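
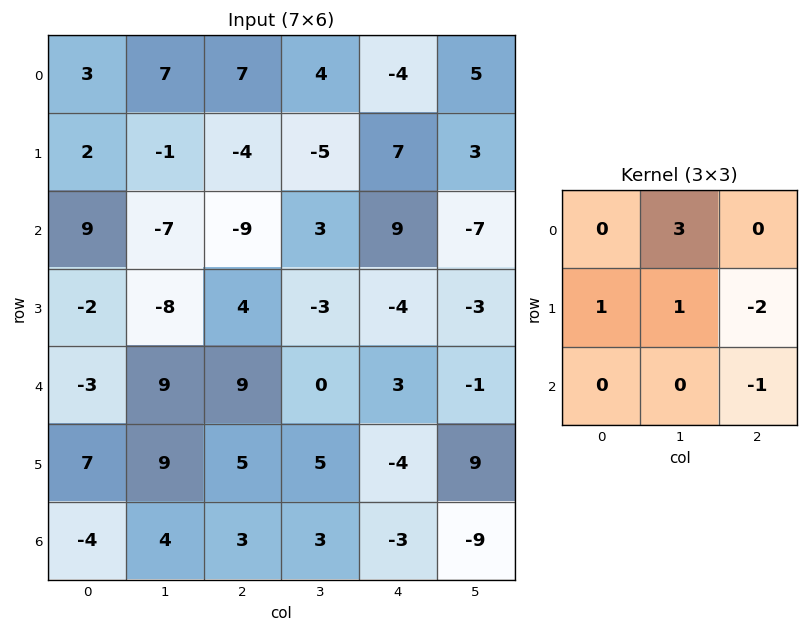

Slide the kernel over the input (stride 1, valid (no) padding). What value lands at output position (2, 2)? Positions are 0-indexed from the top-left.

The receptive field on the input at this output position is [-9 3 9 / 4 -3 -4 / 9 0 3]. Elementwise product with the kernel and sum: 3·3 + 4·1 + -3·1 + -4·-2 + 3·-1.

15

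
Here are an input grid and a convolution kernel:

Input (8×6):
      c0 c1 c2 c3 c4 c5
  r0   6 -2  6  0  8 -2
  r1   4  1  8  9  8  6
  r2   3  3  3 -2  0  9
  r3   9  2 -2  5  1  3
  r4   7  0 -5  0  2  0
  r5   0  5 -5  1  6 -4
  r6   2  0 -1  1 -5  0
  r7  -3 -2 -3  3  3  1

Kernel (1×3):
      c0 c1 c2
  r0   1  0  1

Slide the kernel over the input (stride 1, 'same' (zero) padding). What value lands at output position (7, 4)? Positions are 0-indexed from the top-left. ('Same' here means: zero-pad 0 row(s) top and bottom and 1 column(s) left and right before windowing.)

The receptive field on the zero-padded input at this output position is [3 3 1]. Elementwise product with the kernel and sum: 3·1 + 1·1.

4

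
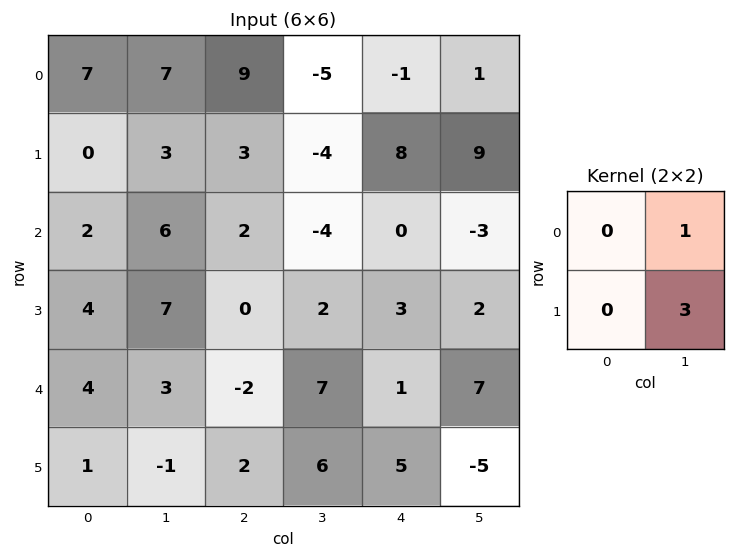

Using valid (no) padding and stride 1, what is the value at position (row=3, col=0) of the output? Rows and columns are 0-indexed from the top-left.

16

The receptive field on the input at this output position is [4 7 / 4 3]. Elementwise product with the kernel and sum: 7·1 + 3·3.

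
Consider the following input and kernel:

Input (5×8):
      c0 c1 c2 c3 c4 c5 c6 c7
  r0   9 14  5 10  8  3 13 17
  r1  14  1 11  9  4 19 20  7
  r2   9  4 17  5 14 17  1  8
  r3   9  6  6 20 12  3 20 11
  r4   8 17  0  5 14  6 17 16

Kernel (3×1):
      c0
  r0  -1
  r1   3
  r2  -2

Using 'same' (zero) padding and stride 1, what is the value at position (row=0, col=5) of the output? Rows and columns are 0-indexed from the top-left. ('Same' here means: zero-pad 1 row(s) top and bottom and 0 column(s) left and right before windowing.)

The receptive field on the zero-padded input at this output position is [0 / 3 / 19]. Elementwise product with the kernel and sum: 0·-1 + 3·3 + 19·-2.

-29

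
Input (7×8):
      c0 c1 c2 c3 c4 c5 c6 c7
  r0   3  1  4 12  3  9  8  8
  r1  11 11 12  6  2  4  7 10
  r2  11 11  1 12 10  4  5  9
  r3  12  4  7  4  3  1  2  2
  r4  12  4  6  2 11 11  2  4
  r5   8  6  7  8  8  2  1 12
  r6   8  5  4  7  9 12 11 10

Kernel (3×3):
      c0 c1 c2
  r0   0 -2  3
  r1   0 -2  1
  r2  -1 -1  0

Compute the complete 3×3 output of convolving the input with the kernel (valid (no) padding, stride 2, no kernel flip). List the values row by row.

-22 -38 -9
-36 -7 -15
-8 10 -40

Output[0,0]: The receptive field on the input at this output position is [3 1 4 / 11 11 12 / 11 11 1]. Elementwise product with the kernel and sum: 1·-2 + 4·3 + 11·-2 + 12·1 + 11·-1 + 11·-1.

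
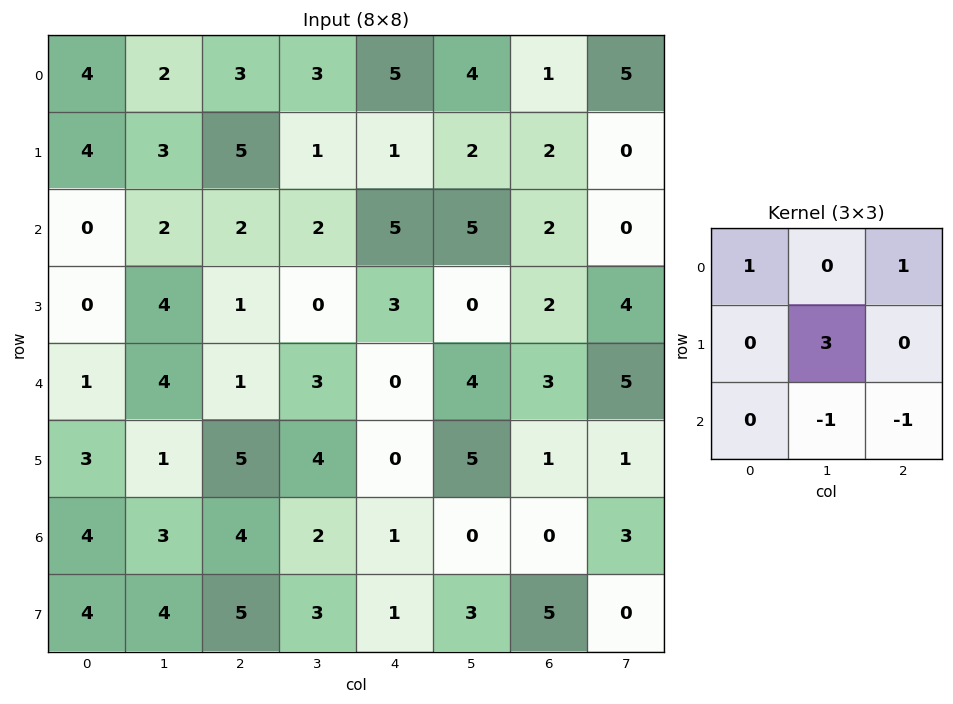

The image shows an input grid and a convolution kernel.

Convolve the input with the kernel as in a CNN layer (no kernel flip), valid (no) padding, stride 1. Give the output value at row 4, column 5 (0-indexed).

9

The receptive field on the input at this output position is [4 3 5 / 5 1 1 / 0 0 3]. Elementwise product with the kernel and sum: 4·1 + 5·1 + 1·3 + 0·-1 + 3·-1.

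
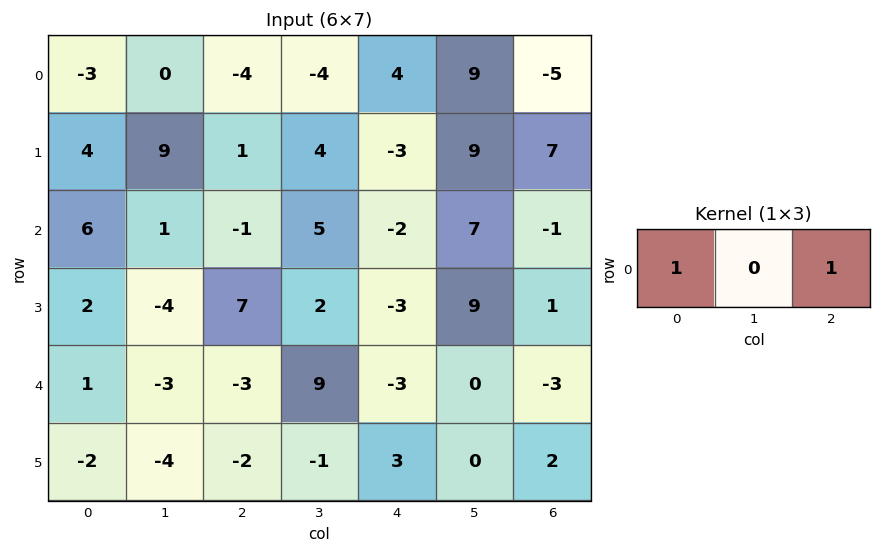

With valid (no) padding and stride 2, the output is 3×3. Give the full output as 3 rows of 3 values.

Output[0,0]: The receptive field on the input at this output position is [-3 0 -4]. Elementwise product with the kernel and sum: -3·1 + -4·1.
Output[0,1]: The receptive field on the input at this output position is [-4 -4 4]. Elementwise product with the kernel and sum: -4·1 + 4·1.

-7 0 -1
5 -3 -3
-2 -6 -6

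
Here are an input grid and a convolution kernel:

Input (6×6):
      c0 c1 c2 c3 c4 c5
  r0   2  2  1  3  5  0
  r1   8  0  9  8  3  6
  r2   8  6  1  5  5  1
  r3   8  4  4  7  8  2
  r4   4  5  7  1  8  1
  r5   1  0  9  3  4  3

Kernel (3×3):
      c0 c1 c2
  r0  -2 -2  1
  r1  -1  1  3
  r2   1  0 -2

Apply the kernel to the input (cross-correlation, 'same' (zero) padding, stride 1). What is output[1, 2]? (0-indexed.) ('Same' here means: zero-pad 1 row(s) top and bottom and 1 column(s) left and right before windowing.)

26

The receptive field on the zero-padded input at this output position is [2 1 3 / 0 9 8 / 6 1 5]. Elementwise product with the kernel and sum: 2·-2 + 1·-2 + 3·1 + 0·-1 + 9·1 + 8·3 + 6·1 + 5·-2.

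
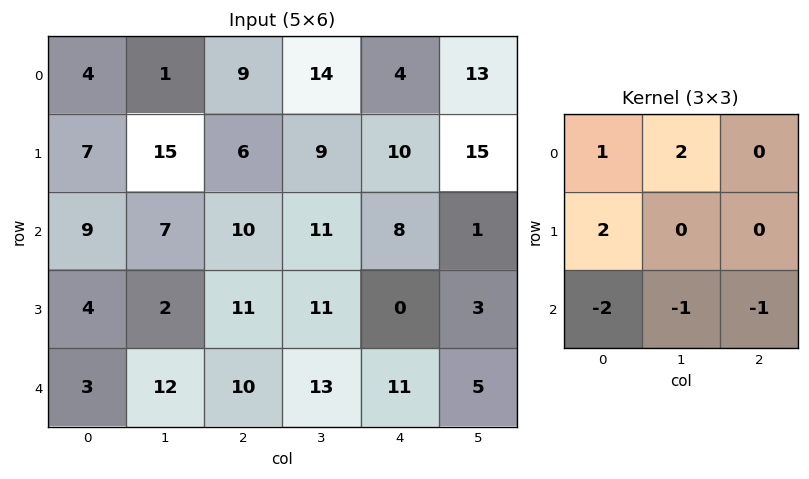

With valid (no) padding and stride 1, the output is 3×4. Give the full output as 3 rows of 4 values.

-15 14 10 9
34 15 11 26
3 -16 10 7

Output[0,0]: The receptive field on the input at this output position is [4 1 9 / 7 15 6 / 9 7 10]. Elementwise product with the kernel and sum: 4·1 + 1·2 + 7·2 + 9·-2 + 7·-1 + 10·-1.
Output[0,1]: The receptive field on the input at this output position is [1 9 14 / 15 6 9 / 7 10 11]. Elementwise product with the kernel and sum: 1·1 + 9·2 + 15·2 + 7·-2 + 10·-1 + 11·-1.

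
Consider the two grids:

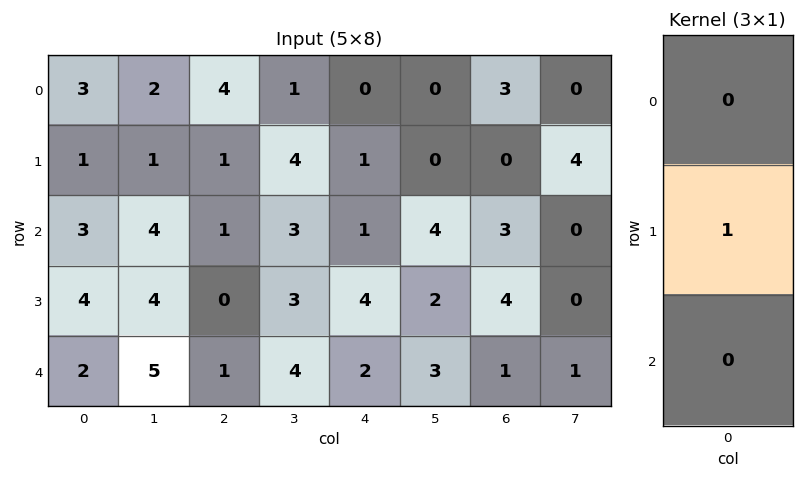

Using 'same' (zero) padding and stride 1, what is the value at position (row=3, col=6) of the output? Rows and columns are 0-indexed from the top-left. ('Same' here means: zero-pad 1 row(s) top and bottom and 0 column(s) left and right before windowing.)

The receptive field on the zero-padded input at this output position is [3 / 4 / 1]. Elementwise product with the kernel and sum: 4·1.

4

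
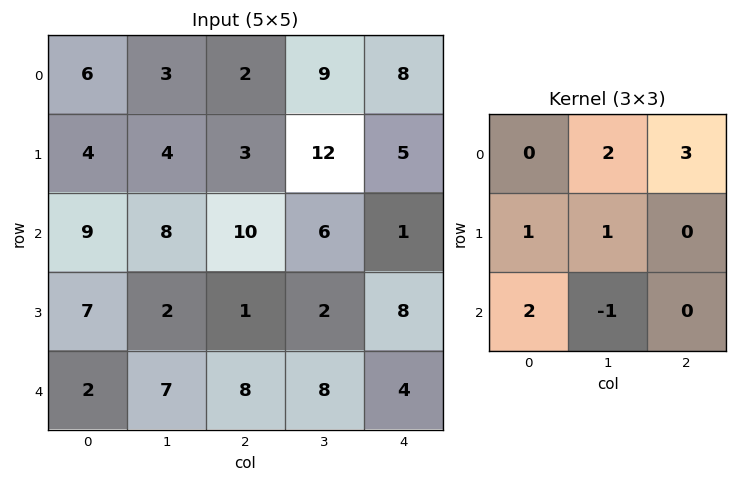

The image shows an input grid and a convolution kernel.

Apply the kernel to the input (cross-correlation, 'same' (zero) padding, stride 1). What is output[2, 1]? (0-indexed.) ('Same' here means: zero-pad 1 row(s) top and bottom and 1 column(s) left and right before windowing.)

The receptive field on the zero-padded input at this output position is [4 4 3 / 9 8 10 / 7 2 1]. Elementwise product with the kernel and sum: 4·2 + 3·3 + 9·1 + 8·1 + 7·2 + 2·-1.

46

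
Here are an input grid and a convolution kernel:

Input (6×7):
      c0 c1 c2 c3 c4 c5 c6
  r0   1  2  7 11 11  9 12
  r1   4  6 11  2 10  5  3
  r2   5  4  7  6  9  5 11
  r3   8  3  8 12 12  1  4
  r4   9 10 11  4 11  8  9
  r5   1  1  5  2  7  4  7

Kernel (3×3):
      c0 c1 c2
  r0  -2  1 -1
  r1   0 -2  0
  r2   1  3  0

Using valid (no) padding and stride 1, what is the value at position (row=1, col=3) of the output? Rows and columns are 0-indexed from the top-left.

31

The receptive field on the input at this output position is [2 10 5 / 6 9 5 / 12 12 1]. Elementwise product with the kernel and sum: 2·-2 + 10·1 + 5·-1 + 9·-2 + 12·1 + 12·3.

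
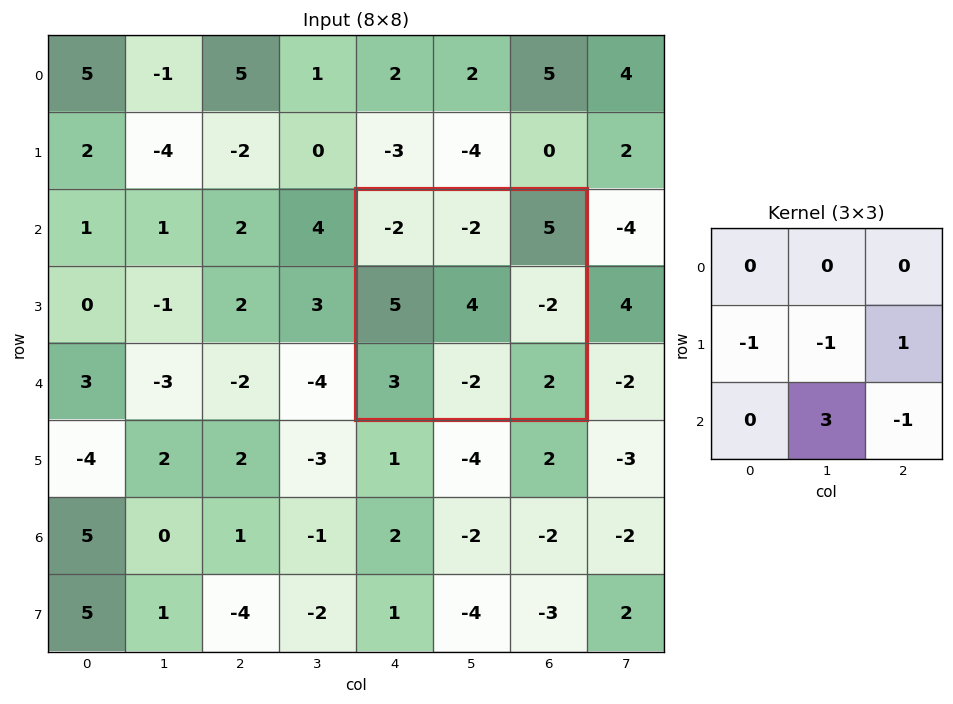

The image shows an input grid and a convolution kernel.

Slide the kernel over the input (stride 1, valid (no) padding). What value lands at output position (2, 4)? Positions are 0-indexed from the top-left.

The receptive field on the input at this output position is [-2 -2 5 / 5 4 -2 / 3 -2 2]. Elementwise product with the kernel and sum: 5·-1 + 4·-1 + -2·1 + -2·3 + 2·-1.

-19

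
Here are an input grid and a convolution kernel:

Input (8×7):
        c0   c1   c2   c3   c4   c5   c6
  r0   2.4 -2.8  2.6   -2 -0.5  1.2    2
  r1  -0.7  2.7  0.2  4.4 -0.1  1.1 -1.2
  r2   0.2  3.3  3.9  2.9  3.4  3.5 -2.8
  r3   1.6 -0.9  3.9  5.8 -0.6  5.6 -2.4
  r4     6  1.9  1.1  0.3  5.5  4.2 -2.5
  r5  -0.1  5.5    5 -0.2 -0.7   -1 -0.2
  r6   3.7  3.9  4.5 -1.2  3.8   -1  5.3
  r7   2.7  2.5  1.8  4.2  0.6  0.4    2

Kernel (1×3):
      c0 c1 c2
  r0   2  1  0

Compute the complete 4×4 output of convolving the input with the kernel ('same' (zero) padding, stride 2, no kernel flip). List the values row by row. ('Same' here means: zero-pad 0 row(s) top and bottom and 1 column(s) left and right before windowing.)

Output[0,0]: The receptive field on the zero-padded input at this output position is [0 2.4 -2.8]. Elementwise product with the kernel and sum: 0·2 + 2.4·1.
Output[0,1]: The receptive field on the zero-padded input at this output position is [-2.8 2.6 -2]. Elementwise product with the kernel and sum: -2.8·2 + 2.6·1.

2.4 -3 -4.5 4.4
0.2 10.5 9.2 4.2
6 4.9 6.1 5.9
3.7 12.3 1.4 3.3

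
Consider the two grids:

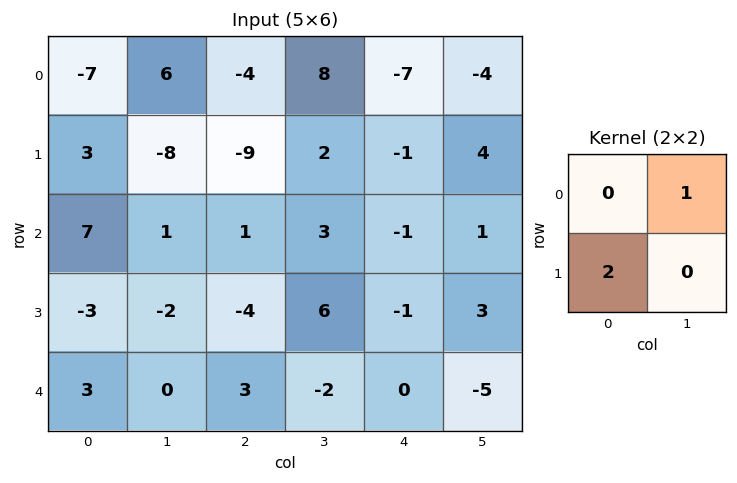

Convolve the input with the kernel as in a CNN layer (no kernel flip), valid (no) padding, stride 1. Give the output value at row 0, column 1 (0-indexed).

The receptive field on the input at this output position is [6 -4 / -8 -9]. Elementwise product with the kernel and sum: -4·1 + -8·2.

-20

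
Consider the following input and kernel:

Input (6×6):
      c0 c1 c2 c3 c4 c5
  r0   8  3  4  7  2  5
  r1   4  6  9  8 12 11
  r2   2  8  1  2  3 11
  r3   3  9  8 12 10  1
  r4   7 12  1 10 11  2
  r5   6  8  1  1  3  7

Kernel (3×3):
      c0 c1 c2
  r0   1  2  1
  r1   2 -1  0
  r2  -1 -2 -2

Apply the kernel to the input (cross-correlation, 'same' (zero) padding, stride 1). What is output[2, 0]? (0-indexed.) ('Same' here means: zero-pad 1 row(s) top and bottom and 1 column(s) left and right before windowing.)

-12

The receptive field on the zero-padded input at this output position is [0 4 6 / 0 2 8 / 0 3 9]. Elementwise product with the kernel and sum: 0·1 + 4·2 + 6·1 + 0·2 + 2·-1 + 0·-1 + 3·-2 + 9·-2.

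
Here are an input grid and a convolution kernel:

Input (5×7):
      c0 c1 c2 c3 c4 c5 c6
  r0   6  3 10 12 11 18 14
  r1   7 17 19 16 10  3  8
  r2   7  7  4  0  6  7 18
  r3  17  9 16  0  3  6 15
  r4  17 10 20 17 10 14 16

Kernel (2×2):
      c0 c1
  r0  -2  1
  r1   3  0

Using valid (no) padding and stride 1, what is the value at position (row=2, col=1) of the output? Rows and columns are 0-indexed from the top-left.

17

The receptive field on the input at this output position is [7 4 / 9 16]. Elementwise product with the kernel and sum: 7·-2 + 4·1 + 9·3.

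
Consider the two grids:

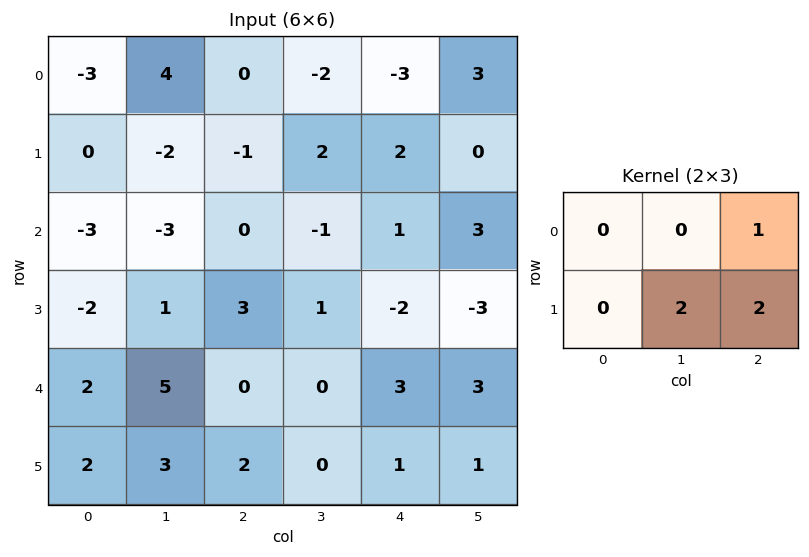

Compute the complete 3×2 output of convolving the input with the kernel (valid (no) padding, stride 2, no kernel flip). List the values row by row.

Output[0,0]: The receptive field on the input at this output position is [-3 4 0 / 0 -2 -1]. Elementwise product with the kernel and sum: 0·1 + -2·2 + -1·2.

-6 5
8 -1
10 5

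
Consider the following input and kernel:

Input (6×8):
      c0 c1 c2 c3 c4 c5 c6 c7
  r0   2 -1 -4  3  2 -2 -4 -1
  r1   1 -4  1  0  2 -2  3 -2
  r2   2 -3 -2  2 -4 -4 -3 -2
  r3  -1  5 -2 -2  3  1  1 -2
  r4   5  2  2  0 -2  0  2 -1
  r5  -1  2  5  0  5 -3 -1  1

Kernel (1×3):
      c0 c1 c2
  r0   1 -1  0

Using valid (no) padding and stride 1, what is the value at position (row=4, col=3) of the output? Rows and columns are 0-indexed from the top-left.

2

The receptive field on the input at this output position is [0 -2 0]. Elementwise product with the kernel and sum: 0·1 + -2·-1.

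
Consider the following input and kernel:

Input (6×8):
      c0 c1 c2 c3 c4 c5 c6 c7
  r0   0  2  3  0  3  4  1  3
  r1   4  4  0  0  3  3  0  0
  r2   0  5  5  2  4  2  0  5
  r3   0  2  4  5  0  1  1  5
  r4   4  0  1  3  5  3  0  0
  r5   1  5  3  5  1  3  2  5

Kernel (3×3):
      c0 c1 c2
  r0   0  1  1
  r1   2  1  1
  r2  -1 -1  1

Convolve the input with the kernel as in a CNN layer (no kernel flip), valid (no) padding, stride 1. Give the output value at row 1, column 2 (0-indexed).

The receptive field on the input at this output position is [0 0 3 / 5 2 4 / 4 5 0]. Elementwise product with the kernel and sum: 0·1 + 3·1 + 5·2 + 2·1 + 4·1 + 4·-1 + 5·-1 + 0·1.

10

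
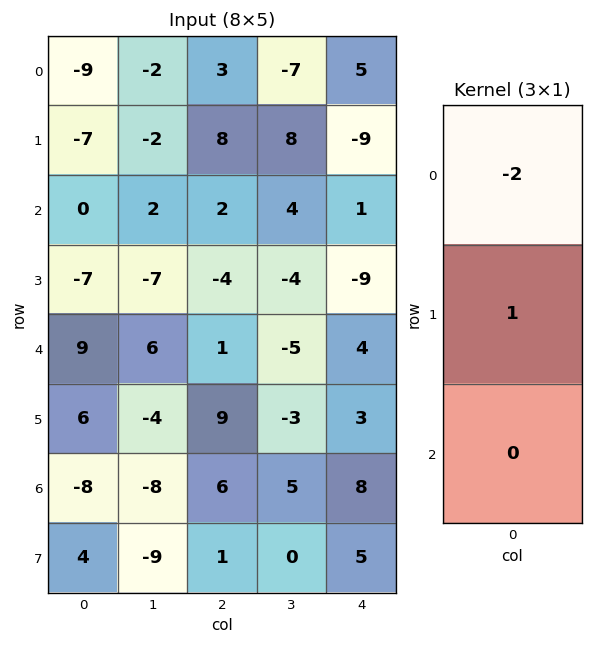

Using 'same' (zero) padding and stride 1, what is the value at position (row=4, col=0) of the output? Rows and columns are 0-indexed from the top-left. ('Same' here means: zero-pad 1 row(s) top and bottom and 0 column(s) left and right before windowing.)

The receptive field on the zero-padded input at this output position is [-7 / 9 / 6]. Elementwise product with the kernel and sum: -7·-2 + 9·1.

23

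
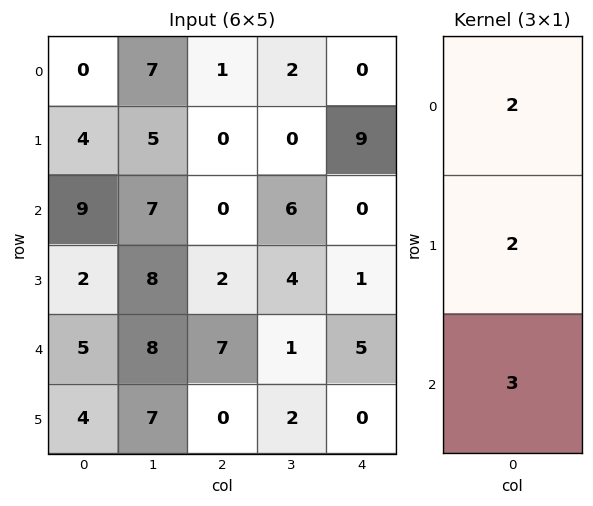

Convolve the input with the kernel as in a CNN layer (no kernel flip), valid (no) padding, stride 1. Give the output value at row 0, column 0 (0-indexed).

35

The receptive field on the input at this output position is [0 / 4 / 9]. Elementwise product with the kernel and sum: 0·2 + 4·2 + 9·3.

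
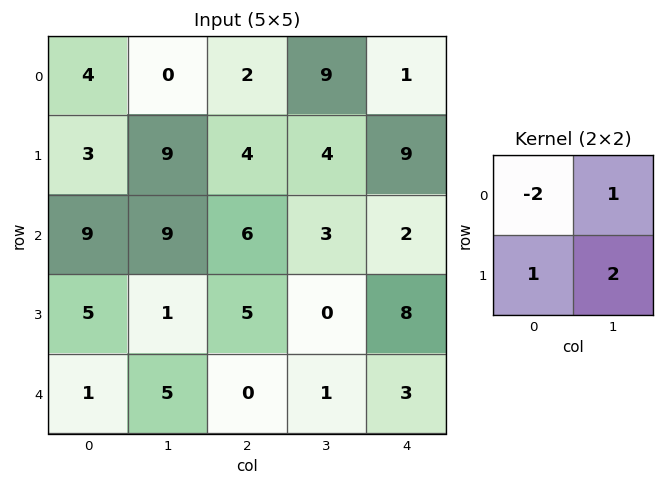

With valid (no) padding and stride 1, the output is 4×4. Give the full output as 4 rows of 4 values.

Output[0,0]: The receptive field on the input at this output position is [4 0 / 3 9]. Elementwise product with the kernel and sum: 4·-2 + 0·1 + 3·1 + 9·2.

13 19 17 5
30 7 8 8
-2 -1 -4 12
2 8 -8 15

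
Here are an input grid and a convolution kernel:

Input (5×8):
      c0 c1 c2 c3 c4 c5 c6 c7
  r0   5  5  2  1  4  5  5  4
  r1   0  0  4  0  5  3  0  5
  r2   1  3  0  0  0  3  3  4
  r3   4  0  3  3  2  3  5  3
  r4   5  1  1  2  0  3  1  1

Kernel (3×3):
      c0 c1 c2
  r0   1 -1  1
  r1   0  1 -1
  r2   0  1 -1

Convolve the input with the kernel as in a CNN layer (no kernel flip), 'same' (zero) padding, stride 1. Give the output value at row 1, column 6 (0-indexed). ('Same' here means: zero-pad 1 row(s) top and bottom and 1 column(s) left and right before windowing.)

The receptive field on the zero-padded input at this output position is [5 5 4 / 3 0 5 / 3 3 4]. Elementwise product with the kernel and sum: 5·1 + 5·-1 + 4·1 + 0·1 + 5·-1 + 3·1 + 4·-1.

-2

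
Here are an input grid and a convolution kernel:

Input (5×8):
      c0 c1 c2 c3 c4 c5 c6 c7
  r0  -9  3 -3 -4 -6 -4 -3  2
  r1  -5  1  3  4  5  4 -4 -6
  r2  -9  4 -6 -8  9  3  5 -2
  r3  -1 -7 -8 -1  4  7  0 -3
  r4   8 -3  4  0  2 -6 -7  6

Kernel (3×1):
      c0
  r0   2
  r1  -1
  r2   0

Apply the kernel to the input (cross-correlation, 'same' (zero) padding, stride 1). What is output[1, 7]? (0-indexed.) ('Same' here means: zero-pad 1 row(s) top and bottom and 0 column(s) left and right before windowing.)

The receptive field on the zero-padded input at this output position is [2 / -6 / -2]. Elementwise product with the kernel and sum: 2·2 + -6·-1.

10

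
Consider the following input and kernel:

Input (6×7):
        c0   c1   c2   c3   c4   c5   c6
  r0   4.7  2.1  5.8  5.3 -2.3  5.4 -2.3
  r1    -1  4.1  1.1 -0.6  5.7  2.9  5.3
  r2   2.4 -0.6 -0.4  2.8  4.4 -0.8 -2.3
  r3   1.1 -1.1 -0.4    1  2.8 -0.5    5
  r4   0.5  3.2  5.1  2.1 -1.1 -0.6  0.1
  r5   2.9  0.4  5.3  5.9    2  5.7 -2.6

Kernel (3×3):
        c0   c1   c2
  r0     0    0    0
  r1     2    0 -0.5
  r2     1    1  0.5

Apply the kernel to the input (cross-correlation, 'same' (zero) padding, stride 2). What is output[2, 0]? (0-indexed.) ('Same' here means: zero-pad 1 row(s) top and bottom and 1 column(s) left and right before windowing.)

1.5

The receptive field on the zero-padded input at this output position is [0 1.1 -1.1 / 0 0.5 3.2 / 0 2.9 0.4]. Elementwise product with the kernel and sum: 0·2 + 3.2·-0.5 + 0·1 + 2.9·1 + 0.4·0.5.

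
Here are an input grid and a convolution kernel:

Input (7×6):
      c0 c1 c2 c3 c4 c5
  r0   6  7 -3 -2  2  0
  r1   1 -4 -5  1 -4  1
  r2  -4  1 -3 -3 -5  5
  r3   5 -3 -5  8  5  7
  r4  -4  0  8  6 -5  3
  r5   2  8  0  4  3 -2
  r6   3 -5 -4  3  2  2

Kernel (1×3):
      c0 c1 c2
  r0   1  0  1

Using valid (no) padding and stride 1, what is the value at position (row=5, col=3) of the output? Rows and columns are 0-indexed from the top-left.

2

The receptive field on the input at this output position is [4 3 -2]. Elementwise product with the kernel and sum: 4·1 + -2·1.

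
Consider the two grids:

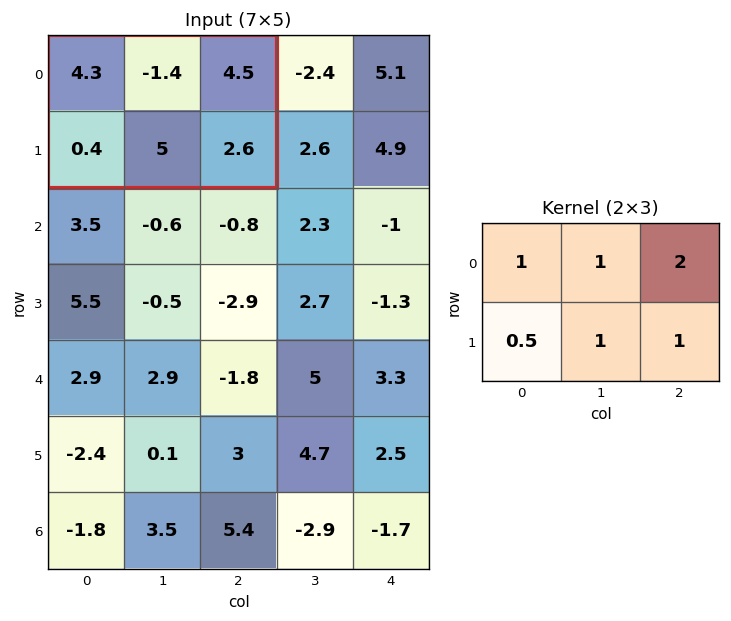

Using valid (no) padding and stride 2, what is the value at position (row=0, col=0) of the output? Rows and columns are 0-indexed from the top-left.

19.7

The receptive field on the input at this output position is [4.3 -1.4 4.5 / 0.4 5 2.6]. Elementwise product with the kernel and sum: 4.3·1 + -1.4·1 + 4.5·2 + 0.4·0.5 + 5·1 + 2.6·1.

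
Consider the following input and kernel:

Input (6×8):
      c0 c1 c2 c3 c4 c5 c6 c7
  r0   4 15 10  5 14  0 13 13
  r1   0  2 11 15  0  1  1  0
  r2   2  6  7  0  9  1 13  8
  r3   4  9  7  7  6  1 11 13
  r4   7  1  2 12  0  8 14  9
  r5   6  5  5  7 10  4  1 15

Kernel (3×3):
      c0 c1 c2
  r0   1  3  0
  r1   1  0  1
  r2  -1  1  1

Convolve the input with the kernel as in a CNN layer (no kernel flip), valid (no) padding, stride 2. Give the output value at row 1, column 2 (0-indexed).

51

The receptive field on the input at this output position is [9 1 13 / 6 1 11 / 0 8 14]. Elementwise product with the kernel and sum: 9·1 + 1·3 + 6·1 + 11·1 + 0·-1 + 8·1 + 14·1.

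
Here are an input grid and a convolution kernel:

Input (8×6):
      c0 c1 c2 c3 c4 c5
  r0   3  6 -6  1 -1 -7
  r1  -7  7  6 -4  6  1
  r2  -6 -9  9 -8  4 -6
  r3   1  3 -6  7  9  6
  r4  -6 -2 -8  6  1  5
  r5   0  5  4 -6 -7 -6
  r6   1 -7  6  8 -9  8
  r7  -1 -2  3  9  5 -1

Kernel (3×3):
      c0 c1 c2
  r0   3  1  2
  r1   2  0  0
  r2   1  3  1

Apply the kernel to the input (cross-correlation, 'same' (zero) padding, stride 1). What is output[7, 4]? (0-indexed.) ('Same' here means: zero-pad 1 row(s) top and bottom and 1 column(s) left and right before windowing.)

The receptive field on the zero-padded input at this output position is [8 -9 8 / 9 5 -1 / 0 0 0]. Elementwise product with the kernel and sum: 8·3 + -9·1 + 8·2 + 9·2 + 0·1 + 0·3 + 0·1.

49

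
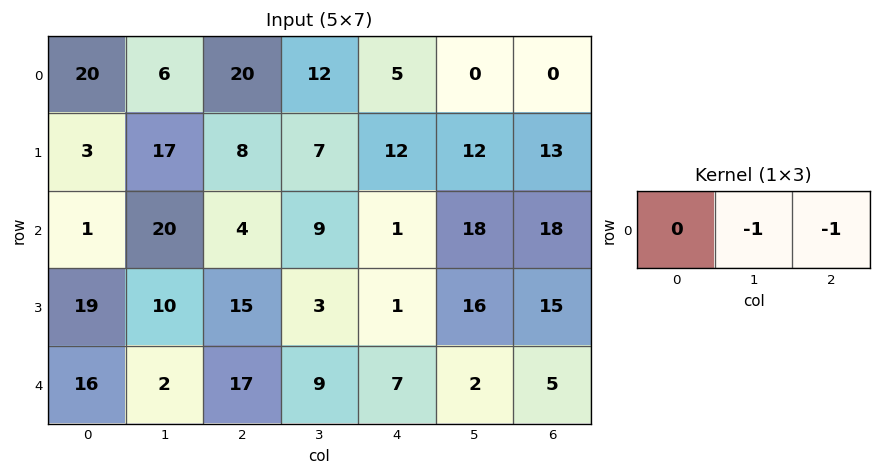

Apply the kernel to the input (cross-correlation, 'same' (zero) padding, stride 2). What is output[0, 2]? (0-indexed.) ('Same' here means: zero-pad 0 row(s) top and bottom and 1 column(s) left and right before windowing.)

-5

The receptive field on the zero-padded input at this output position is [12 5 0]. Elementwise product with the kernel and sum: 5·-1 + 0·-1.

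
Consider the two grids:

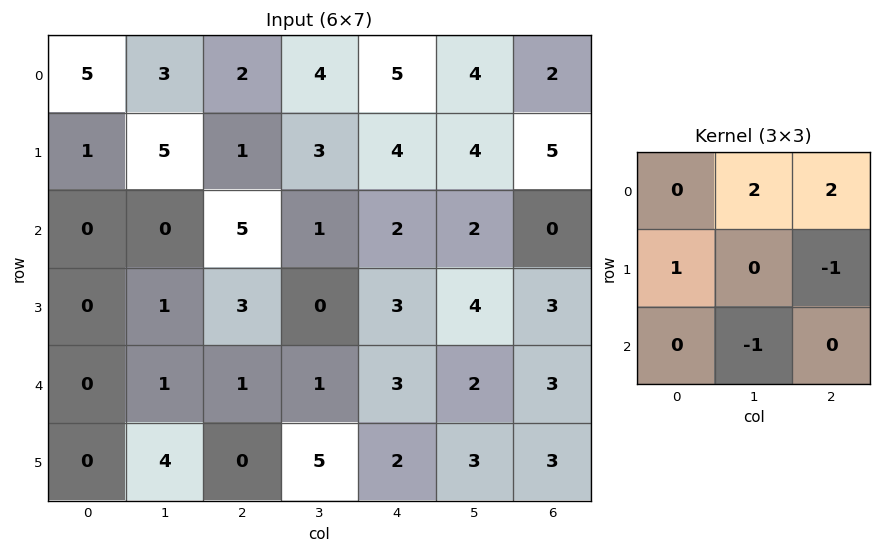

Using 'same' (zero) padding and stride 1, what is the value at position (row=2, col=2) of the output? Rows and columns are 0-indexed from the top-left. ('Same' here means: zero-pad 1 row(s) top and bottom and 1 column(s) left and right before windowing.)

The receptive field on the zero-padded input at this output position is [5 1 3 / 0 5 1 / 1 3 0]. Elementwise product with the kernel and sum: 1·2 + 3·2 + 0·1 + 1·-1 + 3·-1.

4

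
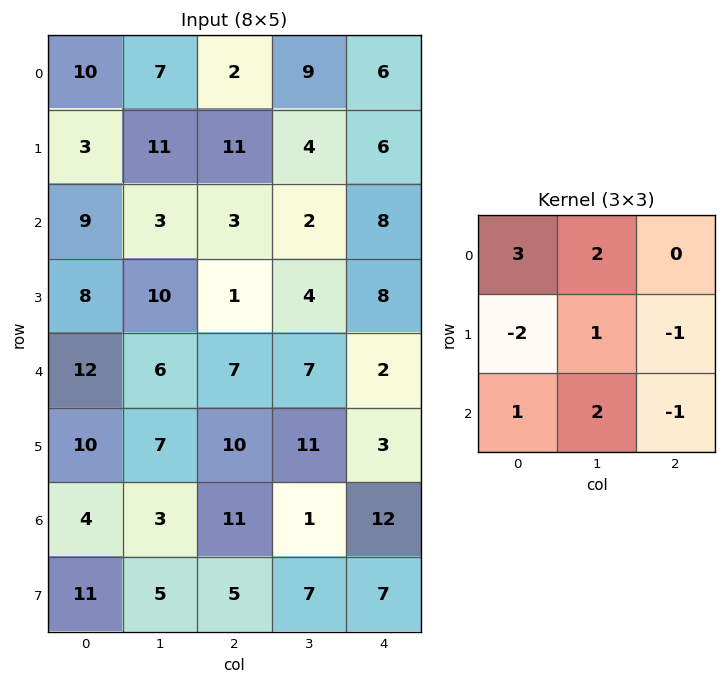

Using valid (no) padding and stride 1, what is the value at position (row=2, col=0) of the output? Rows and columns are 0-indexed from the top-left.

43

The receptive field on the input at this output position is [9 3 3 / 8 10 1 / 12 6 7]. Elementwise product with the kernel and sum: 9·3 + 3·2 + 8·-2 + 10·1 + 1·-1 + 12·1 + 6·2 + 7·-1.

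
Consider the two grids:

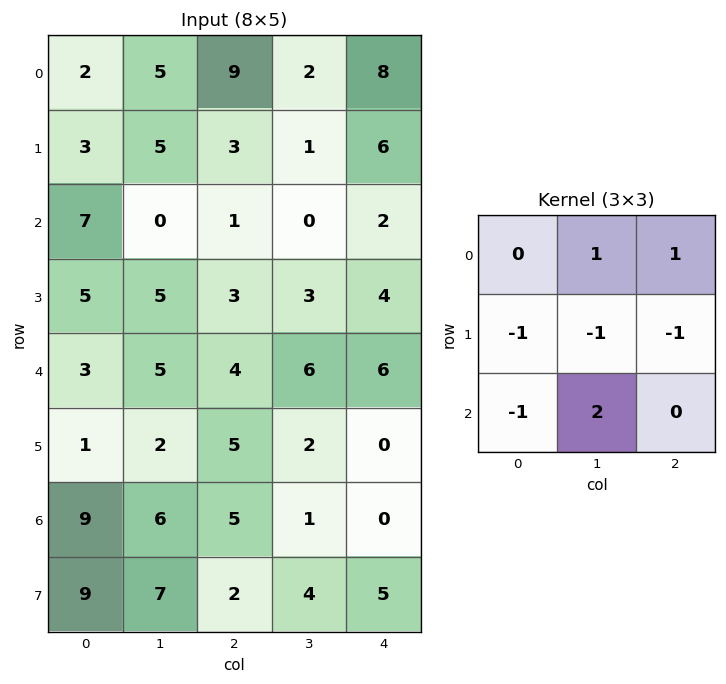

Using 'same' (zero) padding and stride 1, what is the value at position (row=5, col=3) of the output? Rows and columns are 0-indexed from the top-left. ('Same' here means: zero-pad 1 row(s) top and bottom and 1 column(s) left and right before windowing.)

The receptive field on the zero-padded input at this output position is [4 6 6 / 5 2 0 / 5 1 0]. Elementwise product with the kernel and sum: 6·1 + 6·1 + 5·-1 + 2·-1 + 0·-1 + 5·-1 + 1·2.

2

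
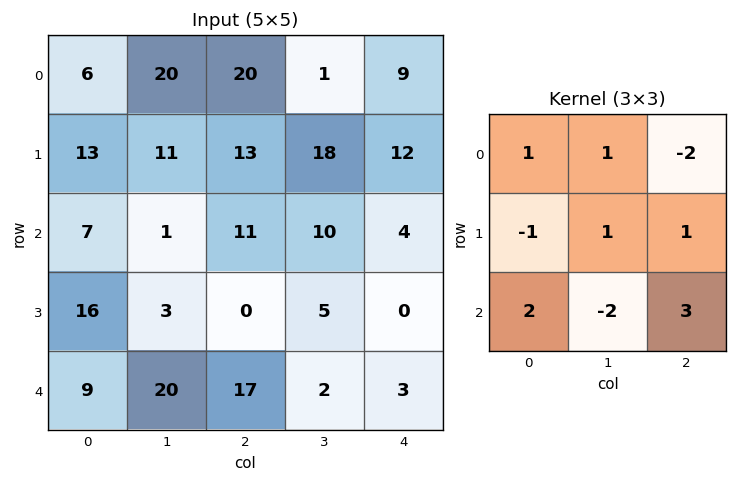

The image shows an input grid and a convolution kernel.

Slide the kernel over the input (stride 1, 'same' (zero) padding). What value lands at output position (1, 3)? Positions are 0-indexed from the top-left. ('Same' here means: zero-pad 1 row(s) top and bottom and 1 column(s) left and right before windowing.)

The receptive field on the zero-padded input at this output position is [20 1 9 / 13 18 12 / 11 10 4]. Elementwise product with the kernel and sum: 20·1 + 1·1 + 9·-2 + 13·-1 + 18·1 + 12·1 + 11·2 + 10·-2 + 4·3.

34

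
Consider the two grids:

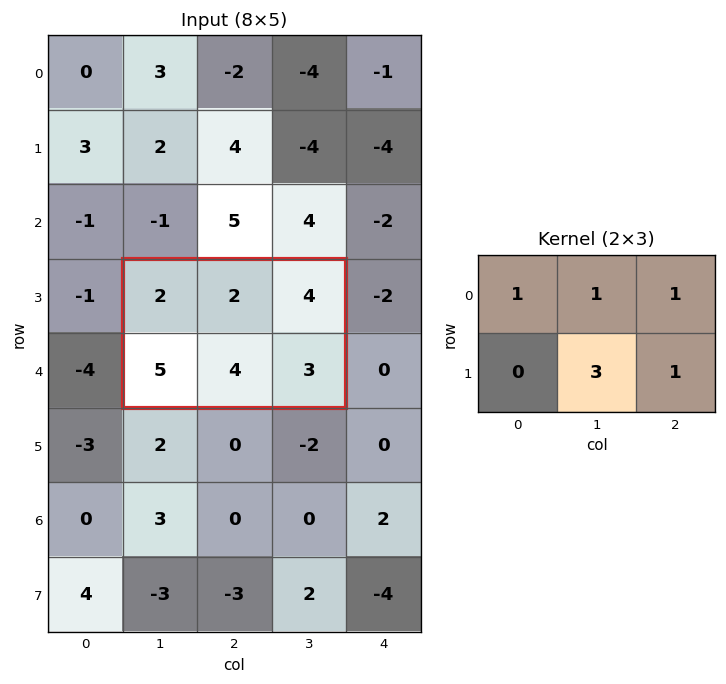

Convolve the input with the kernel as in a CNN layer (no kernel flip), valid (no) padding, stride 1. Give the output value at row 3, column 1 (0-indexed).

The receptive field on the input at this output position is [2 2 4 / 5 4 3]. Elementwise product with the kernel and sum: 2·1 + 2·1 + 4·1 + 4·3 + 3·1.

23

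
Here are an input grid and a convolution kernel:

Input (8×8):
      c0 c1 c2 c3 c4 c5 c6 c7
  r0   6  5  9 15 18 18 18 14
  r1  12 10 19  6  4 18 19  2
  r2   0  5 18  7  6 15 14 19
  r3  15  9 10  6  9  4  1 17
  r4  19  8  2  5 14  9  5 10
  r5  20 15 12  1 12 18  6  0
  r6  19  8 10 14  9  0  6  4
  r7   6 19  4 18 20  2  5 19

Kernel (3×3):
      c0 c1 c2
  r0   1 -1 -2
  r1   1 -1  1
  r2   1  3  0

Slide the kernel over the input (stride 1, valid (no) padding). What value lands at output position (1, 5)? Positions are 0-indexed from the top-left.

The receptive field on the input at this output position is [18 19 2 / 15 14 19 / 4 1 17]. Elementwise product with the kernel and sum: 18·1 + 19·-1 + 2·-2 + 15·1 + 14·-1 + 19·1 + 4·1 + 1·3.

22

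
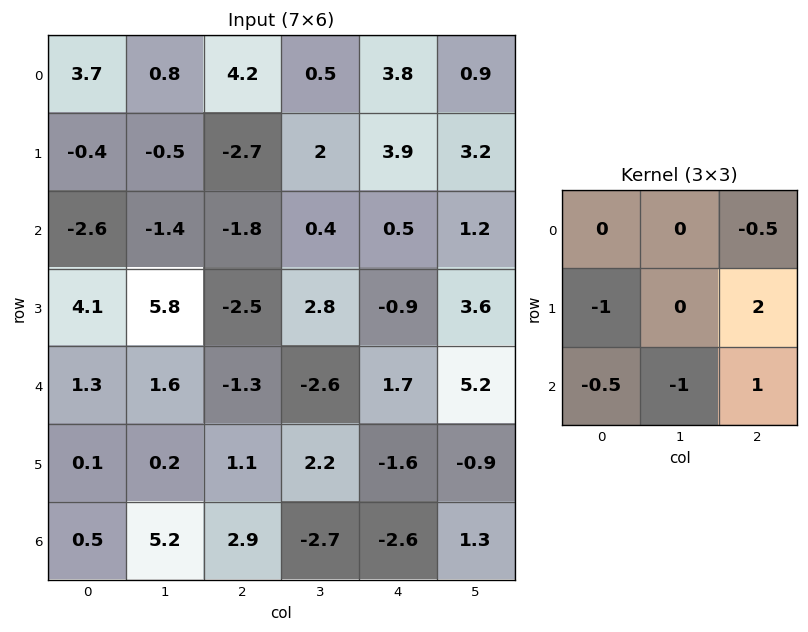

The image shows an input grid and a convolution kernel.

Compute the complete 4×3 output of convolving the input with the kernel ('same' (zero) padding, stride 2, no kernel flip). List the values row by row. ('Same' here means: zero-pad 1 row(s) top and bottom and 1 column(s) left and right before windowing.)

Output[0,0]: The receptive field on the zero-padded input at this output position is [0 0 0 / 0 3.7 0.8 / 0 -0.4 -0.5]. Elementwise product with the kernel and sum: 0·-0.5 + 0·-1 + 0.8·2 + 0·-0.5 + -0.4·-1 + -0.5·1.

1.5 5.15 -0.4
-0.85 3.6 3.5
0.4 -7.2 10.8
10.3 -11.7 5.75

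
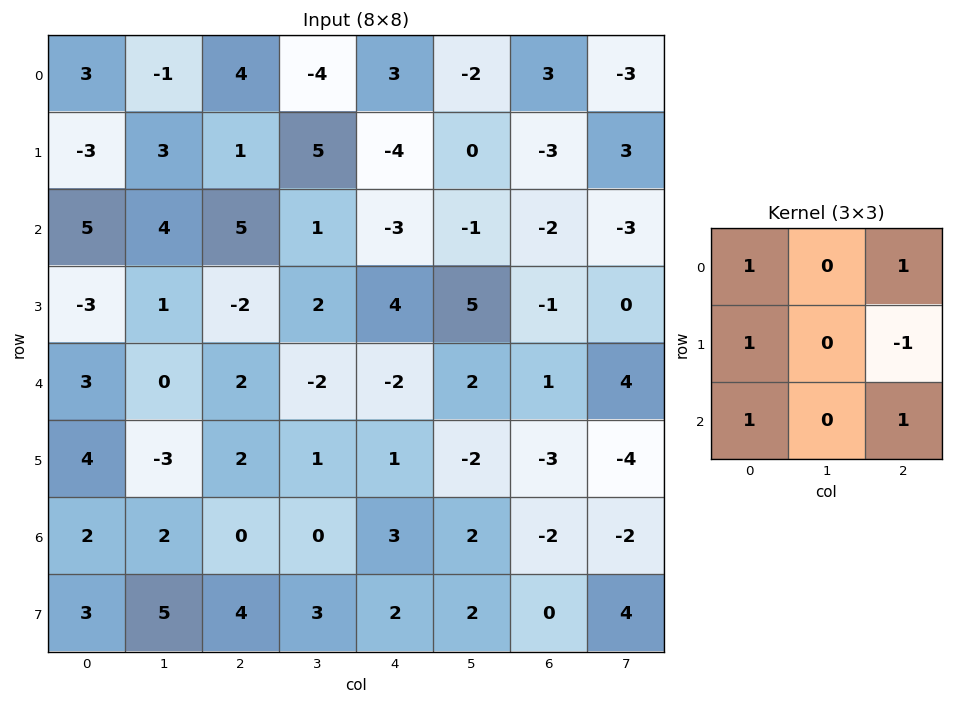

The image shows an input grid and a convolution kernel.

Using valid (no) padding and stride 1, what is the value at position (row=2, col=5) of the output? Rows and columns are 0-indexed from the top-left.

The receptive field on the input at this output position is [-1 -2 -3 / 5 -1 0 / 2 1 4]. Elementwise product with the kernel and sum: -1·1 + -3·1 + 5·1 + 0·-1 + 2·1 + 4·1.

7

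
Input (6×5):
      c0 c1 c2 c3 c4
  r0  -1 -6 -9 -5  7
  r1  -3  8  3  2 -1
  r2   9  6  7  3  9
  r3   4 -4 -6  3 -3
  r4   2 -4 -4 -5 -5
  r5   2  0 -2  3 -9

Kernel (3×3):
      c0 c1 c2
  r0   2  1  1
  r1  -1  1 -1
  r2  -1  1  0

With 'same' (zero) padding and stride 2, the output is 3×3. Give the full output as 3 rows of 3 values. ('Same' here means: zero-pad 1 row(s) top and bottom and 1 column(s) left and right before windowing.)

Output[0,0]: The receptive field on the zero-padded input at this output position is [0 0 0 / 0 -1 -6 / 0 -3 8]. Elementwise product with the kernel and sum: 0·2 + 0·1 + 0·1 + 0·-1 + -1·1 + -6·-1 + 0·-1 + -3·1.
Output[0,1]: The receptive field on the zero-padded input at this output position is [0 0 0 / -6 -9 -5 / 8 3 2]. Elementwise product with the kernel and sum: 0·2 + 0·1 + 0·1 + -6·-1 + -9·1 + -5·-1 + 8·-1 + 3·1.

2 -3 9
12 17 3
8 -8 -9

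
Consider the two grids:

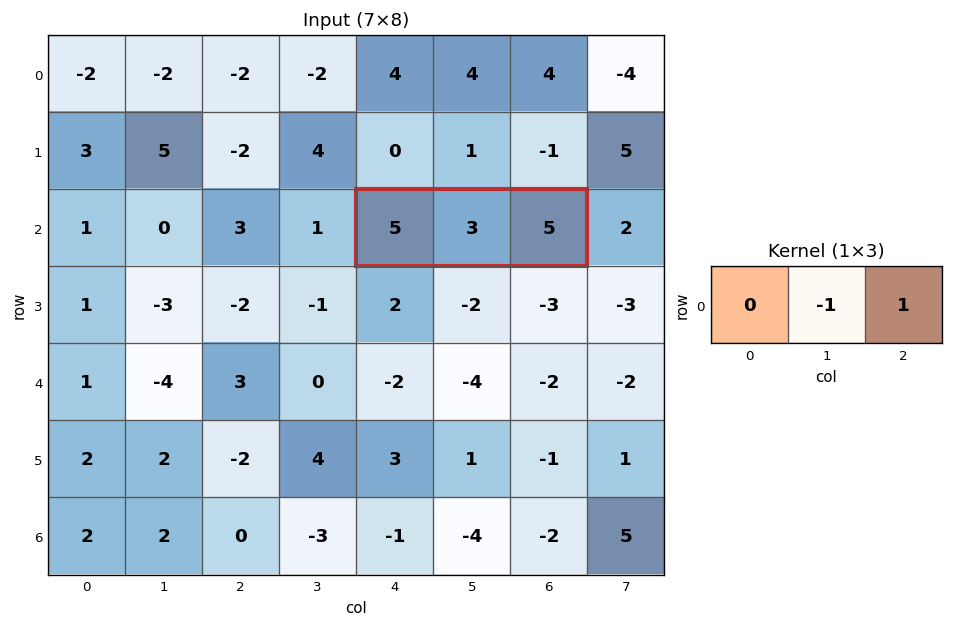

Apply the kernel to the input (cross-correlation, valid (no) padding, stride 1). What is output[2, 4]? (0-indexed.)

2

The receptive field on the input at this output position is [5 3 5]. Elementwise product with the kernel and sum: 3·-1 + 5·1.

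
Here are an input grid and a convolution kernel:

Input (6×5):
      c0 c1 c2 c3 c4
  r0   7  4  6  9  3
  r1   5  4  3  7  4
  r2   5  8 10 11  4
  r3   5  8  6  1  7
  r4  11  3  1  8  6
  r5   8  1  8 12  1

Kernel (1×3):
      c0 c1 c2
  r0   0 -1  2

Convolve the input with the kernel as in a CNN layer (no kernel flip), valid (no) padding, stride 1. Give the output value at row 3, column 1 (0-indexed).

The receptive field on the input at this output position is [8 6 1]. Elementwise product with the kernel and sum: 6·-1 + 1·2.

-4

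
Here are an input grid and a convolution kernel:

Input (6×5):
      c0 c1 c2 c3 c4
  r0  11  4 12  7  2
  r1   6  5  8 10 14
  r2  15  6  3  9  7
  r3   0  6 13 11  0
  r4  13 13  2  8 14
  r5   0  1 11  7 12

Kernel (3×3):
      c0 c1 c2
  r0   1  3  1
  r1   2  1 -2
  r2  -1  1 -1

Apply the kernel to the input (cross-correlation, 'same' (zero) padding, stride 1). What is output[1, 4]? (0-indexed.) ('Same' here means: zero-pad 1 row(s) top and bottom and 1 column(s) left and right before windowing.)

45

The receptive field on the zero-padded input at this output position is [7 2 0 / 10 14 0 / 9 7 0]. Elementwise product with the kernel and sum: 7·1 + 2·3 + 0·1 + 10·2 + 14·1 + 0·-2 + 9·-1 + 7·1 + 0·-1.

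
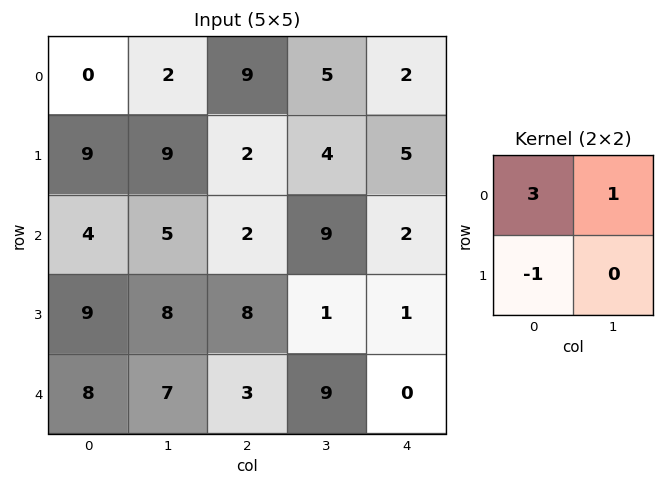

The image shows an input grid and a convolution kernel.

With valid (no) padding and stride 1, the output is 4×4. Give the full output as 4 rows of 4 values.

Output[0,0]: The receptive field on the input at this output position is [0 2 / 9 9]. Elementwise product with the kernel and sum: 0·3 + 2·1 + 9·-1.

-7 6 30 13
32 24 8 8
8 9 7 28
27 25 22 -5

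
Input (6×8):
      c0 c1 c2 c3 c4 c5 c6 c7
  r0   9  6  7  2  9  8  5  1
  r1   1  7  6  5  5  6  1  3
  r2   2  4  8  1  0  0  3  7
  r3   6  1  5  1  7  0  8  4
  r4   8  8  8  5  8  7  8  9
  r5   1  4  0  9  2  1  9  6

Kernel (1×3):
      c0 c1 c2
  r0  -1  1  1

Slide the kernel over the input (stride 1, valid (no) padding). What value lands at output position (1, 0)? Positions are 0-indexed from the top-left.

The receptive field on the input at this output position is [1 7 6]. Elementwise product with the kernel and sum: 1·-1 + 7·1 + 6·1.

12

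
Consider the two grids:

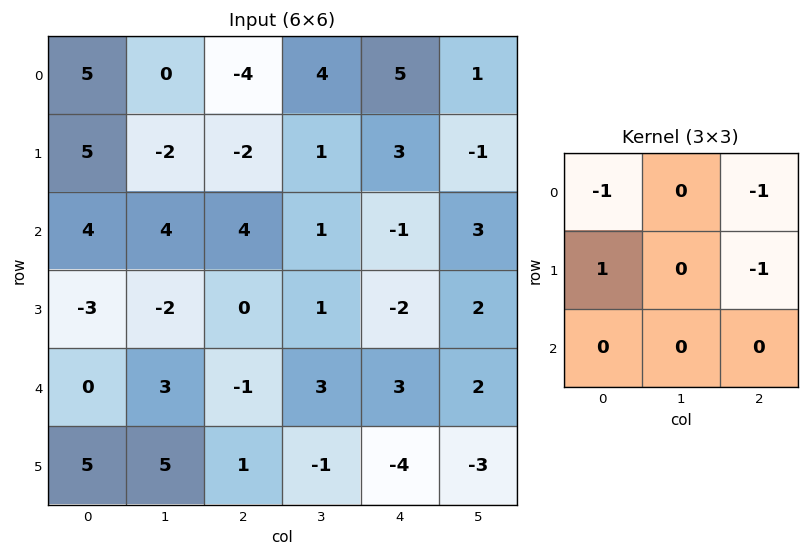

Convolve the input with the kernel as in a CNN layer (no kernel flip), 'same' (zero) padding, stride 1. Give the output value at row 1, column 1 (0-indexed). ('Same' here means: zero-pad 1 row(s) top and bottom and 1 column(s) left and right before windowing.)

The receptive field on the zero-padded input at this output position is [5 0 -4 / 5 -2 -2 / 4 4 4]. Elementwise product with the kernel and sum: 5·-1 + -4·-1 + 5·1 + -2·-1.

6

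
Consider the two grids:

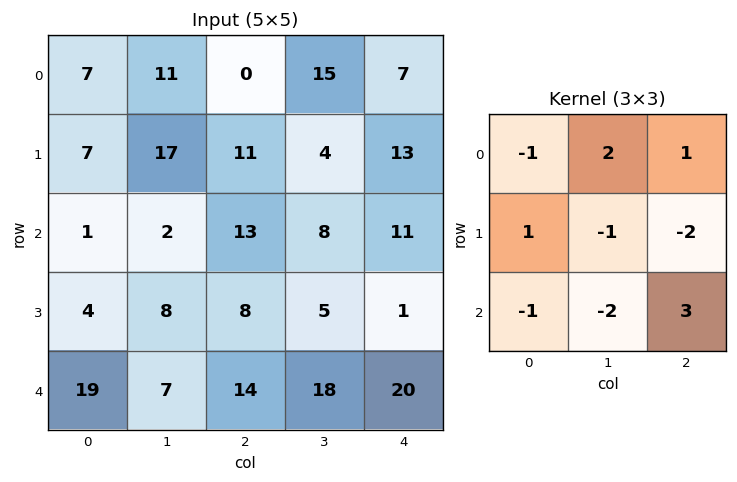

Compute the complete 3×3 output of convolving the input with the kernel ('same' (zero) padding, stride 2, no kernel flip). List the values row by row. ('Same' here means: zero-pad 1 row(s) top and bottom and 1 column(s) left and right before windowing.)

8 -46 -22
42 -27 12
-17 -30 -5

Output[0,0]: The receptive field on the zero-padded input at this output position is [0 0 0 / 0 7 11 / 0 7 17]. Elementwise product with the kernel and sum: 0·-1 + 0·2 + 0·1 + 0·1 + 7·-1 + 11·-2 + 0·-1 + 7·-2 + 17·3.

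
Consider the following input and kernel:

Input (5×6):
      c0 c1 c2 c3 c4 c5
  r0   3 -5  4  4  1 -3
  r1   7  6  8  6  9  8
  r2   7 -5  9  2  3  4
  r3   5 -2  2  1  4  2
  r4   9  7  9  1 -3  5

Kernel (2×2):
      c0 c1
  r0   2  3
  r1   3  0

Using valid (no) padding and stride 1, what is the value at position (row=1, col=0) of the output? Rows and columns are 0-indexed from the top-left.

53

The receptive field on the input at this output position is [7 6 / 7 -5]. Elementwise product with the kernel and sum: 7·2 + 6·3 + 7·3.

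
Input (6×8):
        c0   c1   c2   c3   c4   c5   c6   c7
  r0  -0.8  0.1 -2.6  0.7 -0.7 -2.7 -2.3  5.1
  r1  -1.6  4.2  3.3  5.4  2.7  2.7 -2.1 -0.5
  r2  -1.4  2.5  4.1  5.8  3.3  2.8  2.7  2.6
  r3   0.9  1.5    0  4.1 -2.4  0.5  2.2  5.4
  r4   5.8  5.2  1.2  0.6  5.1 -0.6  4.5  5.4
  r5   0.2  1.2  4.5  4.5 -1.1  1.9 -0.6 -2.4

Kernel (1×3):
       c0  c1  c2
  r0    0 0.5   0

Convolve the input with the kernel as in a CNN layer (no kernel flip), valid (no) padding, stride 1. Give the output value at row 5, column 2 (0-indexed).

The receptive field on the input at this output position is [4.5 4.5 -1.1]. Elementwise product with the kernel and sum: 4.5·0.5.

2.25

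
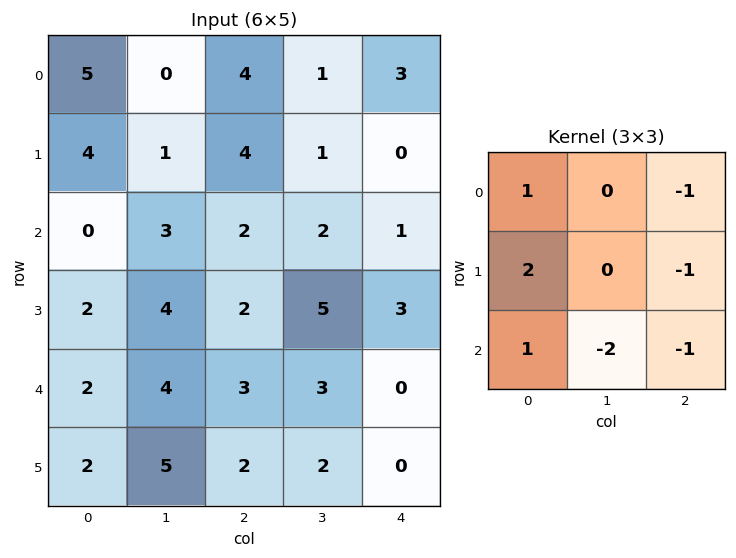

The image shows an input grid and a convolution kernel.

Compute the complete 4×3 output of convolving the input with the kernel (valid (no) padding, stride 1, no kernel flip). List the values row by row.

Output[0,0]: The receptive field on the input at this output position is [5 0 4 / 4 1 4 / 0 3 2]. Elementwise product with the kernel and sum: 5·1 + 4·-1 + 4·2 + 4·-1 + 0·1 + 3·-2 + 2·-1.

-3 -3 6
-10 -1 -4
-9 -1 -1
-9 3 3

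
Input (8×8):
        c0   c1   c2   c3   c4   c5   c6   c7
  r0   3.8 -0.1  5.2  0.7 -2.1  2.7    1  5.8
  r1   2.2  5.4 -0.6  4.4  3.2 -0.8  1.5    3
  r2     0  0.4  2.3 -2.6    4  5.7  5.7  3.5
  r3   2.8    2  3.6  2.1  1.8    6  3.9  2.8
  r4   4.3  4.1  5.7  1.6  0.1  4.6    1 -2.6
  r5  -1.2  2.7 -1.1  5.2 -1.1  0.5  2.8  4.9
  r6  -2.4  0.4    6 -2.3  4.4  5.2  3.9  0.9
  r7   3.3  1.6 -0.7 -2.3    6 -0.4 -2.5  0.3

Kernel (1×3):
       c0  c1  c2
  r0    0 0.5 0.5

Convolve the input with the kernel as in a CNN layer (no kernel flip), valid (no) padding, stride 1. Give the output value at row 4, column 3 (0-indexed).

The receptive field on the input at this output position is [1.6 0.1 4.6]. Elementwise product with the kernel and sum: 0.1·0.5 + 4.6·0.5.

2.35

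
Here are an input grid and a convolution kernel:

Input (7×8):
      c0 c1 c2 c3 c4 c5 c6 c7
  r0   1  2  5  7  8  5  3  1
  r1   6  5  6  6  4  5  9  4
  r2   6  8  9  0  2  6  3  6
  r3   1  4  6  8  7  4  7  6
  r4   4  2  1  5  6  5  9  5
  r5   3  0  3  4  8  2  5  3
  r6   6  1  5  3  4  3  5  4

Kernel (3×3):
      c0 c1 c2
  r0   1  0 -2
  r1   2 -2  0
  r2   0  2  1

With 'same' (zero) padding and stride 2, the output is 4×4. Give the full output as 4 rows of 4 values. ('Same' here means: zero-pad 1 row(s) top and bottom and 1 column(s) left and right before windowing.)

15 12 11 26
-16 11 10 23
-10 0 16 -3
-12 -16 -2 -8

Output[0,0]: The receptive field on the zero-padded input at this output position is [0 0 0 / 0 1 2 / 0 6 5]. Elementwise product with the kernel and sum: 0·1 + 0·-2 + 0·2 + 1·-2 + 6·2 + 5·1.
Output[0,1]: The receptive field on the zero-padded input at this output position is [0 0 0 / 2 5 7 / 5 6 6]. Elementwise product with the kernel and sum: 0·1 + 0·-2 + 2·2 + 5·-2 + 6·2 + 6·1.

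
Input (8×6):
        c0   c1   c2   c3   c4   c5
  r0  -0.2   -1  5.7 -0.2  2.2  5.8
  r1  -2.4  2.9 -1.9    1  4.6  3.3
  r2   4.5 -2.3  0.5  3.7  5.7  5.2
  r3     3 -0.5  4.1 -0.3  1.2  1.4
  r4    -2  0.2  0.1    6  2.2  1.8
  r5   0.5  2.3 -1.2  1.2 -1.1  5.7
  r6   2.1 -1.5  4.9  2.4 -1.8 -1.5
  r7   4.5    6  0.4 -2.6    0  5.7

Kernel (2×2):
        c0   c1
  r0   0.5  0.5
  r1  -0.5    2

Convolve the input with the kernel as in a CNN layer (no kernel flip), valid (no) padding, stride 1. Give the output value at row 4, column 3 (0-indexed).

The receptive field on the input at this output position is [6 2.2 / 1.2 -1.1]. Elementwise product with the kernel and sum: 6·0.5 + 2.2·0.5 + 1.2·-0.5 + -1.1·2.

1.3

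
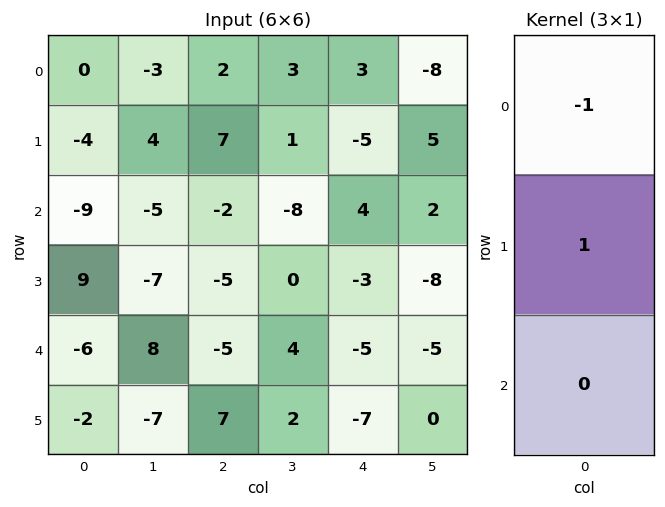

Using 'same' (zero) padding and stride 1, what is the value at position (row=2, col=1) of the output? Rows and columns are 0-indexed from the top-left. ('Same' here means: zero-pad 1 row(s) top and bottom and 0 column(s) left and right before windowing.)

The receptive field on the zero-padded input at this output position is [4 / -5 / -7]. Elementwise product with the kernel and sum: 4·-1 + -5·1.

-9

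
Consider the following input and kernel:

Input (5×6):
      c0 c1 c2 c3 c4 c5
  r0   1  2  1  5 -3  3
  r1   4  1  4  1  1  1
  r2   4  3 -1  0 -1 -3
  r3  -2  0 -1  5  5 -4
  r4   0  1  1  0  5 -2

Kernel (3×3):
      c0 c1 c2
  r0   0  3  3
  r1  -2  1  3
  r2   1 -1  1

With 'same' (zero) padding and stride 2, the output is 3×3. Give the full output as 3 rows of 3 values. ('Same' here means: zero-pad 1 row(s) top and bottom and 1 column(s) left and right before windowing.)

4 10 -3
30 14 -8
-3 11 2

Output[0,0]: The receptive field on the zero-padded input at this output position is [0 0 0 / 0 1 2 / 0 4 1]. Elementwise product with the kernel and sum: 0·3 + 0·3 + 0·-2 + 1·1 + 2·3 + 0·1 + 4·-1 + 1·1.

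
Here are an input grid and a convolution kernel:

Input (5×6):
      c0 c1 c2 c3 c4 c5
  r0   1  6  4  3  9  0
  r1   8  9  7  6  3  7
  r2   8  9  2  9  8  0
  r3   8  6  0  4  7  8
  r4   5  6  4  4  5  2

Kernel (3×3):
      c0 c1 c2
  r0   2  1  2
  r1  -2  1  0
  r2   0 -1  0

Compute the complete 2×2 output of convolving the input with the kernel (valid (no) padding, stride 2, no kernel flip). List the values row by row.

0 12
13 29

Output[0,0]: The receptive field on the input at this output position is [1 6 4 / 8 9 7 / 8 9 2]. Elementwise product with the kernel and sum: 1·2 + 6·1 + 4·2 + 8·-2 + 9·1 + 9·-1.
Output[0,1]: The receptive field on the input at this output position is [4 3 9 / 7 6 3 / 2 9 8]. Elementwise product with the kernel and sum: 4·2 + 3·1 + 9·2 + 7·-2 + 6·1 + 9·-1.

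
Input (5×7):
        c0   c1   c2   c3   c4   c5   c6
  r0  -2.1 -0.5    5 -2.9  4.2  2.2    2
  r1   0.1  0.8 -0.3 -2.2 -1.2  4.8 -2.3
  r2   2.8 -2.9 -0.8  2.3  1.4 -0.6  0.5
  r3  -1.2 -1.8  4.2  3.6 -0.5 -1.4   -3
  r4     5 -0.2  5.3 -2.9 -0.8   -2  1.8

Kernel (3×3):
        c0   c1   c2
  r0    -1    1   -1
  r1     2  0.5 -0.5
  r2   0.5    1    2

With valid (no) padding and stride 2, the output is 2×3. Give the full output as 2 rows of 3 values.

-5.75 -8.5 -1.75
2.6 10.3 -1.5

Output[0,0]: The receptive field on the input at this output position is [-2.1 -0.5 5 / 0.1 0.8 -0.3 / 2.8 -2.9 -0.8]. Elementwise product with the kernel and sum: -2.1·-1 + -0.5·1 + 5·-1 + 0.1·2 + 0.8·0.5 + -0.3·-0.5 + 2.8·0.5 + -2.9·1 + -0.8·2.
Output[0,1]: The receptive field on the input at this output position is [5 -2.9 4.2 / -0.3 -2.2 -1.2 / -0.8 2.3 1.4]. Elementwise product with the kernel and sum: 5·-1 + -2.9·1 + 4.2·-1 + -0.3·2 + -2.2·0.5 + -1.2·-0.5 + -0.8·0.5 + 2.3·1 + 1.4·2.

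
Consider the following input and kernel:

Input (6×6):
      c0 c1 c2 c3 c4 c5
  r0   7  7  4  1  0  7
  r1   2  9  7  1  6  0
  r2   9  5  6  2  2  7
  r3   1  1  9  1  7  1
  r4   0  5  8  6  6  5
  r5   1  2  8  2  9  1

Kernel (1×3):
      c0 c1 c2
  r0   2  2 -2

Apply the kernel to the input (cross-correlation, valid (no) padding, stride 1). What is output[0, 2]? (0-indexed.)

The receptive field on the input at this output position is [4 1 0]. Elementwise product with the kernel and sum: 4·2 + 1·2 + 0·-2.

10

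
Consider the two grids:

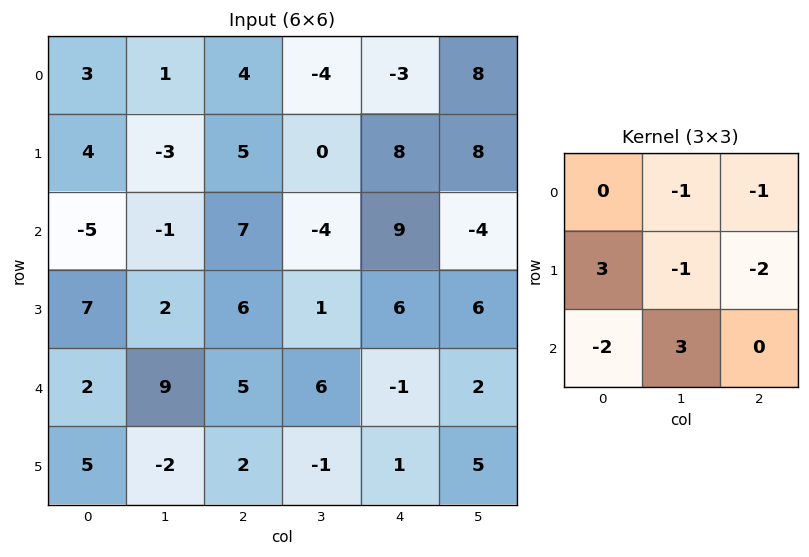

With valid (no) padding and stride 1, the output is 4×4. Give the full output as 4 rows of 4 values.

7 9 -20 6
-38 7 -10 -13
24 -8 8 -35
-37 13 -3 8

Output[0,0]: The receptive field on the input at this output position is [3 1 4 / 4 -3 5 / -5 -1 7]. Elementwise product with the kernel and sum: 1·-1 + 4·-1 + 4·3 + -3·-1 + 5·-2 + -5·-2 + -1·3.
Output[0,1]: The receptive field on the input at this output position is [1 4 -4 / -3 5 0 / -1 7 -4]. Elementwise product with the kernel and sum: 4·-1 + -4·-1 + -3·3 + 5·-1 + 0·-2 + -1·-2 + 7·3.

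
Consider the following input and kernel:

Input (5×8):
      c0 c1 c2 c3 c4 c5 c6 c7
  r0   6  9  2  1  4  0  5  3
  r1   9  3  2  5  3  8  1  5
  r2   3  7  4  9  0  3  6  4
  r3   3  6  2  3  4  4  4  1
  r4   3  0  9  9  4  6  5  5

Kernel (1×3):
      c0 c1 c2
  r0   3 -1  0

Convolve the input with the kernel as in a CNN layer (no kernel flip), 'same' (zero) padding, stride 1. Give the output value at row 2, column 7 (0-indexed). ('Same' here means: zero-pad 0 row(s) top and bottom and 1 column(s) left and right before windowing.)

14

The receptive field on the zero-padded input at this output position is [6 4 0]. Elementwise product with the kernel and sum: 6·3 + 4·-1.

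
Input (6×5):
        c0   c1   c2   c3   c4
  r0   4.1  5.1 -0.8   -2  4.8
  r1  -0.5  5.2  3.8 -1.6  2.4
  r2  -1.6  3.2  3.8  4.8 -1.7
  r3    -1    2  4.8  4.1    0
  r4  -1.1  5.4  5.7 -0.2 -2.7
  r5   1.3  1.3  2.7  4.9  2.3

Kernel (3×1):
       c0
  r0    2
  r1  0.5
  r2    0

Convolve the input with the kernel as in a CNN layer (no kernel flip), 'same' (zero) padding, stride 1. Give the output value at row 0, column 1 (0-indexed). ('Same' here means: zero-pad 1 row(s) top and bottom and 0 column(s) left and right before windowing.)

2.55

The receptive field on the zero-padded input at this output position is [0 / 5.1 / 5.2]. Elementwise product with the kernel and sum: 0·2 + 5.1·0.5.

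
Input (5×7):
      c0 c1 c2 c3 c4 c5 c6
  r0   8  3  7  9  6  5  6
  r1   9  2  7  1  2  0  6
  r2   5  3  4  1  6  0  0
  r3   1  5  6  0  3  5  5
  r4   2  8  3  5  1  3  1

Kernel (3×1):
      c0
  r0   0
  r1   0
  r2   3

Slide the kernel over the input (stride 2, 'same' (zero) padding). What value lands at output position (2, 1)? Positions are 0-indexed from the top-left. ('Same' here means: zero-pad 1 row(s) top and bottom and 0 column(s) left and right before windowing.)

The receptive field on the zero-padded input at this output position is [6 / 3 / 0]. Elementwise product with the kernel and sum: 0·3.

0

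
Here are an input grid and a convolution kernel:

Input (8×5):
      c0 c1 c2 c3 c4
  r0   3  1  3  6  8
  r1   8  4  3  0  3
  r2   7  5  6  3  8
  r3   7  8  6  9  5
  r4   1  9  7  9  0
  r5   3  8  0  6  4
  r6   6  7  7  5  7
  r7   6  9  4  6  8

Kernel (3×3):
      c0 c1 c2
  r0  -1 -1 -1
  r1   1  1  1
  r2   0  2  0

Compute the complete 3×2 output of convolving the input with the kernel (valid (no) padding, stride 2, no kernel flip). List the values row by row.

18 -5
21 21
8 4

Output[0,0]: The receptive field on the input at this output position is [3 1 3 / 8 4 3 / 7 5 6]. Elementwise product with the kernel and sum: 3·-1 + 1·-1 + 3·-1 + 8·1 + 4·1 + 3·1 + 5·2.
Output[0,1]: The receptive field on the input at this output position is [3 6 8 / 3 0 3 / 6 3 8]. Elementwise product with the kernel and sum: 3·-1 + 6·-1 + 8·-1 + 3·1 + 0·1 + 3·1 + 3·2.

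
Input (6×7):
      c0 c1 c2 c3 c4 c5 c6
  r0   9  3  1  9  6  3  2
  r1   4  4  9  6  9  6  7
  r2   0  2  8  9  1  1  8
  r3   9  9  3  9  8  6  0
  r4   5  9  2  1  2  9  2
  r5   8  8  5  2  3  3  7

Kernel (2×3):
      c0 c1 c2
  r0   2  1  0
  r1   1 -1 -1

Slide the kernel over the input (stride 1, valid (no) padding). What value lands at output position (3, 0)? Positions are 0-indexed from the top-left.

21

The receptive field on the input at this output position is [9 9 3 / 5 9 2]. Elementwise product with the kernel and sum: 9·2 + 9·1 + 5·1 + 9·-1 + 2·-1.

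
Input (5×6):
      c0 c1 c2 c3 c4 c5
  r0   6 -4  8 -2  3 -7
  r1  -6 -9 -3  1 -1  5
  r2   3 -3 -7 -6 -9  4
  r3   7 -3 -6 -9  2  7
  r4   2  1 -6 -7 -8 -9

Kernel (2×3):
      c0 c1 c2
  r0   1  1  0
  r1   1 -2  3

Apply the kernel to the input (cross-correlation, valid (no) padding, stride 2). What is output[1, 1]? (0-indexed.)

The receptive field on the input at this output position is [-7 -6 -9 / -6 -9 2]. Elementwise product with the kernel and sum: -7·1 + -6·1 + -6·1 + -9·-2 + 2·3.

5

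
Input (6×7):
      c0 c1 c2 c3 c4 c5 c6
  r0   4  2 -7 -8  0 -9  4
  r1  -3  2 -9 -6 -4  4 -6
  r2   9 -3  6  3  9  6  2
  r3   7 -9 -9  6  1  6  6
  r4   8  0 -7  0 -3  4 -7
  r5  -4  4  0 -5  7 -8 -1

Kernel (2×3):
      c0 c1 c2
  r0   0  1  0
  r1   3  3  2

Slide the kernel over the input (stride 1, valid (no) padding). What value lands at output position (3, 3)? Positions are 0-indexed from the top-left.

The receptive field on the input at this output position is [6 1 6 / 0 -3 4]. Elementwise product with the kernel and sum: 1·1 + 0·3 + -3·3 + 4·2.

0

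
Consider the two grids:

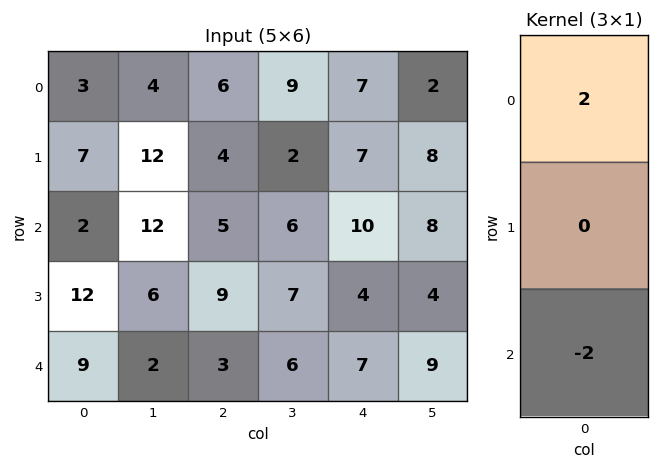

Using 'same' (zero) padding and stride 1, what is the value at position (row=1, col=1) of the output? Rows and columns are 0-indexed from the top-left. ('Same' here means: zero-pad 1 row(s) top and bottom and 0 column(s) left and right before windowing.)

The receptive field on the zero-padded input at this output position is [4 / 12 / 12]. Elementwise product with the kernel and sum: 4·2 + 12·-2.

-16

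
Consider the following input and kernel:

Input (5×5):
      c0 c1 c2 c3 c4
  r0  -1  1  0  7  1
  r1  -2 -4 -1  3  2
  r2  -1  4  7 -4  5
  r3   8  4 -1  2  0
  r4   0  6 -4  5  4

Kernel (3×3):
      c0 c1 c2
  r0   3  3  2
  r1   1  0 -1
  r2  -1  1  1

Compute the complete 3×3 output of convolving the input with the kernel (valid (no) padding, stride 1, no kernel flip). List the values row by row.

11 9 14
-33 -4 15
34 22 31

Output[0,0]: The receptive field on the input at this output position is [-1 1 0 / -2 -4 -1 / -1 4 7]. Elementwise product with the kernel and sum: -1·3 + 1·3 + 0·2 + -2·1 + -1·-1 + -1·-1 + 4·1 + 7·1.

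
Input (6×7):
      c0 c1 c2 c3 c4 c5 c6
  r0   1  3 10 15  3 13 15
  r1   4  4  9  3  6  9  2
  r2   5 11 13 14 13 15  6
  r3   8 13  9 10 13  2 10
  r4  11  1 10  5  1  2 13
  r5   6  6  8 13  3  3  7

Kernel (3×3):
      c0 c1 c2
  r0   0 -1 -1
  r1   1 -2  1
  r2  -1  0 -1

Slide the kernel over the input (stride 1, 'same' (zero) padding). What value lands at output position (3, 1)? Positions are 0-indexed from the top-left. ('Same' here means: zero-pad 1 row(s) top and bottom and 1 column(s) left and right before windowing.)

The receptive field on the zero-padded input at this output position is [5 11 13 / 8 13 9 / 11 1 10]. Elementwise product with the kernel and sum: 11·-1 + 13·-1 + 8·1 + 13·-2 + 9·1 + 11·-1 + 10·-1.

-54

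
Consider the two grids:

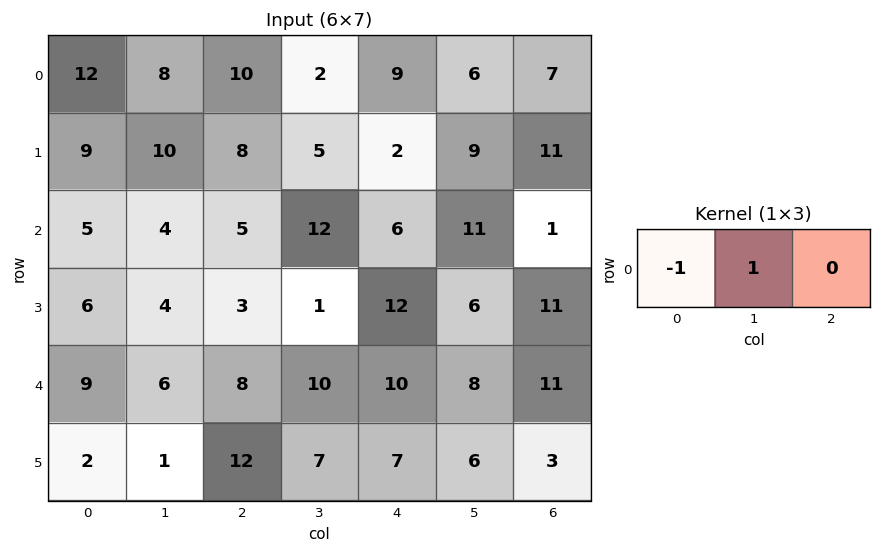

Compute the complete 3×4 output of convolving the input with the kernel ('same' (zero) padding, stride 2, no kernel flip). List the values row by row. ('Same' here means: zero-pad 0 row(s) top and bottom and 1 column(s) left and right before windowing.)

12 2 7 1
5 1 -6 -10
9 2 0 3

Output[0,0]: The receptive field on the zero-padded input at this output position is [0 12 8]. Elementwise product with the kernel and sum: 0·-1 + 12·1.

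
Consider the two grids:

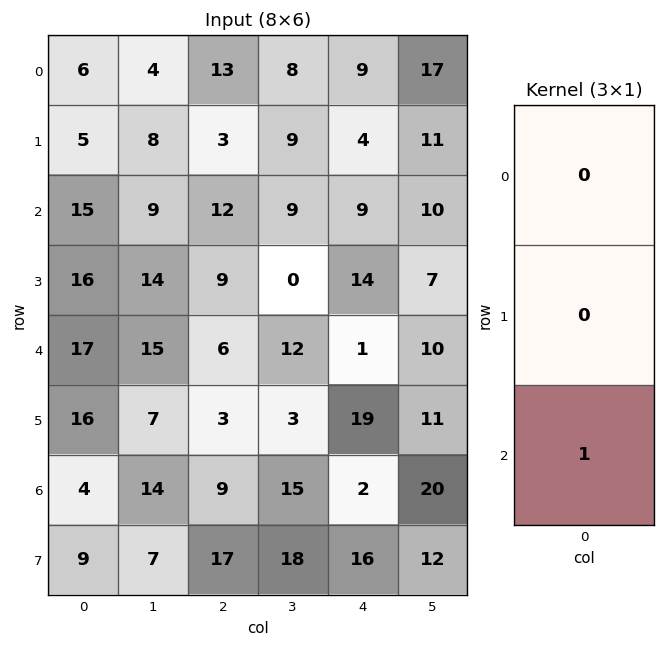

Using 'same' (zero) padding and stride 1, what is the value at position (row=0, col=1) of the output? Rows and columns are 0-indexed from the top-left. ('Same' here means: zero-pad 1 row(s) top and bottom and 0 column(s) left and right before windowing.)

The receptive field on the zero-padded input at this output position is [0 / 4 / 8]. Elementwise product with the kernel and sum: 8·1.

8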